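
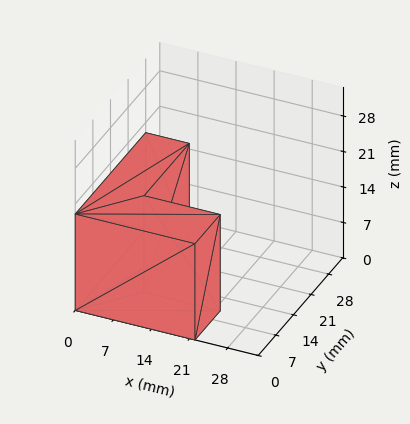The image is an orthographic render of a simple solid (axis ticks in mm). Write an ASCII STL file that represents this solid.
Reading the render: the shape is an L-shaped prism: outer 22 × 28 mm, arm thicknesses ≈ 10 mm (horizontal) and 8 mm (vertical), extruded 19 mm in z (dimensions read to the nearest mm from the axis ticks). For the STL, each face is triangulated and given an outward normal.

solid part
  facet normal 0.0000 0.0000 -1.0000
    outer loop
      vertex 22.00 10.00 0.00
      vertex 22.00 0.00 0.00
      vertex 0.00 0.00 0.00
    endloop
  endfacet
  facet normal 0.0000 0.0000 -1.0000
    outer loop
      vertex 8.00 10.00 0.00
      vertex 22.00 10.00 0.00
      vertex 0.00 0.00 0.00
    endloop
  endfacet
  facet normal 0.0000 0.0000 -1.0000
    outer loop
      vertex 8.00 28.00 0.00
      vertex 8.00 10.00 0.00
      vertex 0.00 0.00 0.00
    endloop
  endfacet
  facet normal 0.0000 0.0000 -1.0000
    outer loop
      vertex 0.00 28.00 0.00
      vertex 8.00 28.00 0.00
      vertex 0.00 0.00 0.00
    endloop
  endfacet
  facet normal 0.0000 0.0000 1.0000
    outer loop
      vertex 0.00 0.00 19.00
      vertex 22.00 0.00 19.00
      vertex 22.00 10.00 19.00
    endloop
  endfacet
  facet normal 0.0000 0.0000 1.0000
    outer loop
      vertex 0.00 0.00 19.00
      vertex 22.00 10.00 19.00
      vertex 8.00 10.00 19.00
    endloop
  endfacet
  facet normal 0.0000 0.0000 1.0000
    outer loop
      vertex 0.00 0.00 19.00
      vertex 8.00 10.00 19.00
      vertex 8.00 28.00 19.00
    endloop
  endfacet
  facet normal 0.0000 0.0000 1.0000
    outer loop
      vertex 0.00 0.00 19.00
      vertex 8.00 28.00 19.00
      vertex 0.00 28.00 19.00
    endloop
  endfacet
  facet normal 0.0000 -1.0000 0.0000
    outer loop
      vertex 0.00 0.00 0.00
      vertex 22.00 0.00 0.00
      vertex 22.00 0.00 19.00
    endloop
  endfacet
  facet normal 0.0000 -1.0000 0.0000
    outer loop
      vertex 0.00 0.00 0.00
      vertex 22.00 0.00 19.00
      vertex 0.00 0.00 19.00
    endloop
  endfacet
  facet normal 1.0000 0.0000 0.0000
    outer loop
      vertex 22.00 0.00 0.00
      vertex 22.00 10.00 0.00
      vertex 22.00 10.00 19.00
    endloop
  endfacet
  facet normal 1.0000 0.0000 0.0000
    outer loop
      vertex 22.00 0.00 0.00
      vertex 22.00 10.00 19.00
      vertex 22.00 0.00 19.00
    endloop
  endfacet
  facet normal 0.0000 1.0000 0.0000
    outer loop
      vertex 22.00 10.00 0.00
      vertex 8.00 10.00 0.00
      vertex 8.00 10.00 19.00
    endloop
  endfacet
  facet normal 0.0000 1.0000 0.0000
    outer loop
      vertex 22.00 10.00 0.00
      vertex 8.00 10.00 19.00
      vertex 22.00 10.00 19.00
    endloop
  endfacet
  facet normal 1.0000 0.0000 0.0000
    outer loop
      vertex 8.00 10.00 0.00
      vertex 8.00 28.00 0.00
      vertex 8.00 28.00 19.00
    endloop
  endfacet
  facet normal 1.0000 0.0000 0.0000
    outer loop
      vertex 8.00 10.00 0.00
      vertex 8.00 28.00 19.00
      vertex 8.00 10.00 19.00
    endloop
  endfacet
  facet normal 0.0000 1.0000 0.0000
    outer loop
      vertex 8.00 28.00 0.00
      vertex 0.00 28.00 0.00
      vertex 0.00 28.00 19.00
    endloop
  endfacet
  facet normal 0.0000 1.0000 0.0000
    outer loop
      vertex 8.00 28.00 0.00
      vertex 0.00 28.00 19.00
      vertex 8.00 28.00 19.00
    endloop
  endfacet
  facet normal -1.0000 0.0000 0.0000
    outer loop
      vertex 0.00 28.00 0.00
      vertex 0.00 0.00 0.00
      vertex 0.00 0.00 19.00
    endloop
  endfacet
  facet normal -1.0000 0.0000 0.0000
    outer loop
      vertex 0.00 28.00 0.00
      vertex 0.00 0.00 19.00
      vertex 0.00 28.00 19.00
    endloop
  endfacet
endsolid part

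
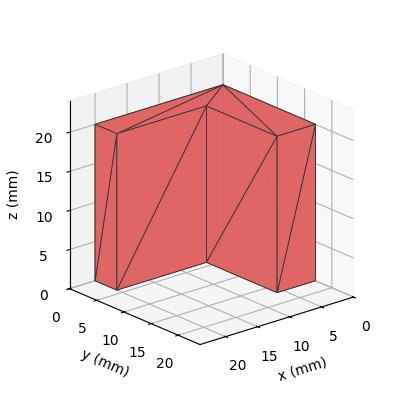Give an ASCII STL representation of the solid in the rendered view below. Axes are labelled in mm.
Reading the render: the shape is an L-shaped prism: outer 20 × 17 mm, arm thicknesses ≈ 4 mm (horizontal) and 6 mm (vertical), extruded 20 mm in z (dimensions read to the nearest mm from the axis ticks). For the STL, each face is triangulated and given an outward normal.

solid part
  facet normal 0.0000 0.0000 -1.0000
    outer loop
      vertex 20.00 4.00 0.00
      vertex 20.00 0.00 0.00
      vertex 0.00 0.00 0.00
    endloop
  endfacet
  facet normal 0.0000 0.0000 -1.0000
    outer loop
      vertex 6.00 4.00 0.00
      vertex 20.00 4.00 0.00
      vertex 0.00 0.00 0.00
    endloop
  endfacet
  facet normal 0.0000 0.0000 -1.0000
    outer loop
      vertex 6.00 17.00 0.00
      vertex 6.00 4.00 0.00
      vertex 0.00 0.00 0.00
    endloop
  endfacet
  facet normal 0.0000 0.0000 -1.0000
    outer loop
      vertex 0.00 17.00 0.00
      vertex 6.00 17.00 0.00
      vertex 0.00 0.00 0.00
    endloop
  endfacet
  facet normal 0.0000 0.0000 1.0000
    outer loop
      vertex 0.00 0.00 20.00
      vertex 20.00 0.00 20.00
      vertex 20.00 4.00 20.00
    endloop
  endfacet
  facet normal 0.0000 0.0000 1.0000
    outer loop
      vertex 0.00 0.00 20.00
      vertex 20.00 4.00 20.00
      vertex 6.00 4.00 20.00
    endloop
  endfacet
  facet normal 0.0000 0.0000 1.0000
    outer loop
      vertex 0.00 0.00 20.00
      vertex 6.00 4.00 20.00
      vertex 6.00 17.00 20.00
    endloop
  endfacet
  facet normal 0.0000 0.0000 1.0000
    outer loop
      vertex 0.00 0.00 20.00
      vertex 6.00 17.00 20.00
      vertex 0.00 17.00 20.00
    endloop
  endfacet
  facet normal 0.0000 -1.0000 0.0000
    outer loop
      vertex 0.00 0.00 0.00
      vertex 20.00 0.00 0.00
      vertex 20.00 0.00 20.00
    endloop
  endfacet
  facet normal 0.0000 -1.0000 0.0000
    outer loop
      vertex 0.00 0.00 0.00
      vertex 20.00 0.00 20.00
      vertex 0.00 0.00 20.00
    endloop
  endfacet
  facet normal 1.0000 0.0000 0.0000
    outer loop
      vertex 20.00 0.00 0.00
      vertex 20.00 4.00 0.00
      vertex 20.00 4.00 20.00
    endloop
  endfacet
  facet normal 1.0000 0.0000 0.0000
    outer loop
      vertex 20.00 0.00 0.00
      vertex 20.00 4.00 20.00
      vertex 20.00 0.00 20.00
    endloop
  endfacet
  facet normal 0.0000 1.0000 0.0000
    outer loop
      vertex 20.00 4.00 0.00
      vertex 6.00 4.00 0.00
      vertex 6.00 4.00 20.00
    endloop
  endfacet
  facet normal 0.0000 1.0000 0.0000
    outer loop
      vertex 20.00 4.00 0.00
      vertex 6.00 4.00 20.00
      vertex 20.00 4.00 20.00
    endloop
  endfacet
  facet normal 1.0000 0.0000 0.0000
    outer loop
      vertex 6.00 4.00 0.00
      vertex 6.00 17.00 0.00
      vertex 6.00 17.00 20.00
    endloop
  endfacet
  facet normal 1.0000 0.0000 0.0000
    outer loop
      vertex 6.00 4.00 0.00
      vertex 6.00 17.00 20.00
      vertex 6.00 4.00 20.00
    endloop
  endfacet
  facet normal 0.0000 1.0000 0.0000
    outer loop
      vertex 6.00 17.00 0.00
      vertex 0.00 17.00 0.00
      vertex 0.00 17.00 20.00
    endloop
  endfacet
  facet normal 0.0000 1.0000 0.0000
    outer loop
      vertex 6.00 17.00 0.00
      vertex 0.00 17.00 20.00
      vertex 6.00 17.00 20.00
    endloop
  endfacet
  facet normal -1.0000 0.0000 0.0000
    outer loop
      vertex 0.00 17.00 0.00
      vertex 0.00 0.00 0.00
      vertex 0.00 0.00 20.00
    endloop
  endfacet
  facet normal -1.0000 0.0000 0.0000
    outer loop
      vertex 0.00 17.00 0.00
      vertex 0.00 0.00 20.00
      vertex 0.00 17.00 20.00
    endloop
  endfacet
endsolid part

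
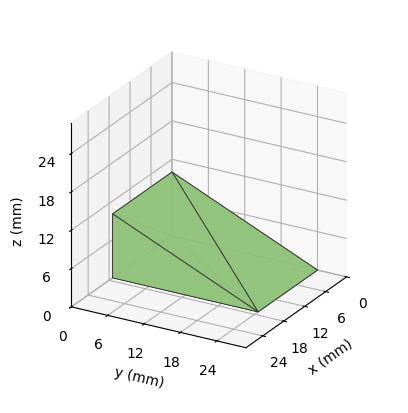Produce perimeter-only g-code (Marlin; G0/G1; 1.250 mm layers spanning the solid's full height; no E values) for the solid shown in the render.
Reading the render: the shape is a wedge (ramp): 17 × 24 mm base, rising to 10 mm along the y=0 edge and sloping linearly to z=0 at y=24 (dimensions read to the nearest mm from the axis ticks). For the g-code, the solid's height is divided into equal slices at the stated Δz and each level perimeter traced with G1 moves after a G0 lift.

; perimeter-only toolpath
G21 ; units = mm
G90 ; absolute positioning
G28 ; home
; layer 1
G0 Z1.250
G0 X0.000 Y0.000
G1 X17.000 Y0.000
G1 X17.000 Y21.000
G1 X0.000 Y21.000
G1 X0.000 Y0.000
; layer 2
G0 Z2.500
G0 X0.000 Y0.000
G1 X17.000 Y0.000
G1 X17.000 Y18.000
G1 X0.000 Y18.000
G1 X0.000 Y0.000
; layer 3
G0 Z3.750
G0 X0.000 Y0.000
G1 X17.000 Y0.000
G1 X17.000 Y15.000
G1 X0.000 Y15.000
G1 X0.000 Y0.000
; layer 4
G0 Z5.000
G0 X0.000 Y0.000
G1 X17.000 Y0.000
G1 X17.000 Y12.000
G1 X0.000 Y12.000
G1 X0.000 Y0.000
; layer 5
G0 Z6.250
G0 X0.000 Y0.000
G1 X17.000 Y0.000
G1 X17.000 Y9.000
G1 X0.000 Y9.000
G1 X0.000 Y0.000
; layer 6
G0 Z7.500
G0 X0.000 Y0.000
G1 X17.000 Y0.000
G1 X17.000 Y6.000
G1 X0.000 Y6.000
G1 X0.000 Y0.000
; layer 7
G0 Z8.750
G0 X0.000 Y0.000
G1 X17.000 Y0.000
G1 X17.000 Y3.000
G1 X0.000 Y3.000
G1 X0.000 Y0.000
M2 ; end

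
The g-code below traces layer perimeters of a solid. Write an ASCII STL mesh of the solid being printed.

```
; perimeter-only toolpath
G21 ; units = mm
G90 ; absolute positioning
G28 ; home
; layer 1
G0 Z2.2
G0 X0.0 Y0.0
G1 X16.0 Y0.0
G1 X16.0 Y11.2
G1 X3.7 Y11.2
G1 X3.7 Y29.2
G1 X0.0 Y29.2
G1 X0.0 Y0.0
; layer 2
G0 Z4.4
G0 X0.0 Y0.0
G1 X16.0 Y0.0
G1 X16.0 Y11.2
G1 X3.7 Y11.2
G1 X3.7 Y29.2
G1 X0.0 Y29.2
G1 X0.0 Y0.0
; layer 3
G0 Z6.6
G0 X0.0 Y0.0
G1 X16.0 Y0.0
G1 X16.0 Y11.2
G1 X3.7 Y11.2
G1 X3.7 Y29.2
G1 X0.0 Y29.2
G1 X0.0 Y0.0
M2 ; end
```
solid part
  facet normal 0.0000 0.0000 -1.0000
    outer loop
      vertex 16.0 11.2 0.0
      vertex 16.0 0.0 0.0
      vertex 0.0 0.0 0.0
    endloop
  endfacet
  facet normal 0.0000 0.0000 -1.0000
    outer loop
      vertex 3.7 11.2 0.0
      vertex 16.0 11.2 0.0
      vertex 0.0 0.0 0.0
    endloop
  endfacet
  facet normal 0.0000 0.0000 -1.0000
    outer loop
      vertex 3.7 29.2 0.0
      vertex 3.7 11.2 0.0
      vertex 0.0 0.0 0.0
    endloop
  endfacet
  facet normal 0.0000 0.0000 -1.0000
    outer loop
      vertex 0.0 29.2 0.0
      vertex 3.7 29.2 0.0
      vertex 0.0 0.0 0.0
    endloop
  endfacet
  facet normal 0.0000 0.0000 1.0000
    outer loop
      vertex 0.0 0.0 6.6
      vertex 16.0 0.0 6.6
      vertex 16.0 11.2 6.6
    endloop
  endfacet
  facet normal 0.0000 0.0000 1.0000
    outer loop
      vertex 0.0 0.0 6.6
      vertex 16.0 11.2 6.6
      vertex 3.7 11.2 6.6
    endloop
  endfacet
  facet normal 0.0000 0.0000 1.0000
    outer loop
      vertex 0.0 0.0 6.6
      vertex 3.7 11.2 6.6
      vertex 3.7 29.2 6.6
    endloop
  endfacet
  facet normal 0.0000 0.0000 1.0000
    outer loop
      vertex 0.0 0.0 6.6
      vertex 3.7 29.2 6.6
      vertex 0.0 29.2 6.6
    endloop
  endfacet
  facet normal 0.0000 -1.0000 0.0000
    outer loop
      vertex 0.0 0.0 0.0
      vertex 16.0 0.0 0.0
      vertex 16.0 0.0 6.6
    endloop
  endfacet
  facet normal 0.0000 -1.0000 0.0000
    outer loop
      vertex 0.0 0.0 0.0
      vertex 16.0 0.0 6.6
      vertex 0.0 0.0 6.6
    endloop
  endfacet
  facet normal 1.0000 0.0000 0.0000
    outer loop
      vertex 16.0 0.0 0.0
      vertex 16.0 11.2 0.0
      vertex 16.0 11.2 6.6
    endloop
  endfacet
  facet normal 1.0000 0.0000 0.0000
    outer loop
      vertex 16.0 0.0 0.0
      vertex 16.0 11.2 6.6
      vertex 16.0 0.0 6.6
    endloop
  endfacet
  facet normal 0.0000 1.0000 0.0000
    outer loop
      vertex 16.0 11.2 0.0
      vertex 3.7 11.2 0.0
      vertex 3.7 11.2 6.6
    endloop
  endfacet
  facet normal 0.0000 1.0000 0.0000
    outer loop
      vertex 16.0 11.2 0.0
      vertex 3.7 11.2 6.6
      vertex 16.0 11.2 6.6
    endloop
  endfacet
  facet normal 1.0000 0.0000 0.0000
    outer loop
      vertex 3.7 11.2 0.0
      vertex 3.7 29.2 0.0
      vertex 3.7 29.2 6.6
    endloop
  endfacet
  facet normal 1.0000 0.0000 0.0000
    outer loop
      vertex 3.7 11.2 0.0
      vertex 3.7 29.2 6.6
      vertex 3.7 11.2 6.6
    endloop
  endfacet
  facet normal 0.0000 1.0000 0.0000
    outer loop
      vertex 3.7 29.2 0.0
      vertex 0.0 29.2 0.0
      vertex 0.0 29.2 6.6
    endloop
  endfacet
  facet normal 0.0000 1.0000 0.0000
    outer loop
      vertex 3.7 29.2 0.0
      vertex 0.0 29.2 6.6
      vertex 3.7 29.2 6.6
    endloop
  endfacet
  facet normal -1.0000 0.0000 0.0000
    outer loop
      vertex 0.0 29.2 0.0
      vertex 0.0 0.0 0.0
      vertex 0.0 0.0 6.6
    endloop
  endfacet
  facet normal -1.0000 0.0000 0.0000
    outer loop
      vertex 0.0 29.2 0.0
      vertex 0.0 0.0 6.6
      vertex 0.0 29.2 6.6
    endloop
  endfacet
endsolid part

The G0 Z moves step by Δz≈2.2 mm. Every layer's G1 loop is the same polygon, so the solid is a straight extrusion of it from z=0 to z≈6.6. Closing with flat bottom and top caps and triangulating gives 20 facets — an L-shaped prism: outer 16 × 29.2 mm, arm thicknesses ≈ 11.2 mm (horizontal) and 3.7 mm (vertical), extruded 6.6 mm in z.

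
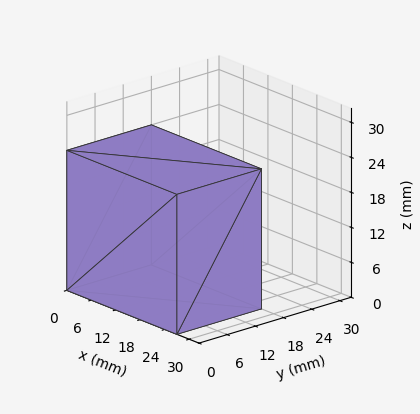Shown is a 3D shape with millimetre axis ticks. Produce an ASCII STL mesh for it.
Reading the render: the shape is a rectangular box, roughly 27 × 18 mm footprint and 24 mm tall (dimensions read to the nearest mm from the axis ticks). For the STL, each face is triangulated and given an outward normal.

solid part
  facet normal 0.0000 0.0000 -1.0000
    outer loop
      vertex 27.00 18.00 0.00
      vertex 27.00 0.00 0.00
      vertex 0.00 0.00 0.00
    endloop
  endfacet
  facet normal 0.0000 0.0000 -1.0000
    outer loop
      vertex 0.00 18.00 0.00
      vertex 27.00 18.00 0.00
      vertex 0.00 0.00 0.00
    endloop
  endfacet
  facet normal 0.0000 0.0000 1.0000
    outer loop
      vertex 0.00 0.00 24.00
      vertex 27.00 0.00 24.00
      vertex 27.00 18.00 24.00
    endloop
  endfacet
  facet normal 0.0000 0.0000 1.0000
    outer loop
      vertex 0.00 0.00 24.00
      vertex 27.00 18.00 24.00
      vertex 0.00 18.00 24.00
    endloop
  endfacet
  facet normal 0.0000 -1.0000 0.0000
    outer loop
      vertex 0.00 0.00 0.00
      vertex 27.00 0.00 0.00
      vertex 27.00 0.00 24.00
    endloop
  endfacet
  facet normal 0.0000 -1.0000 0.0000
    outer loop
      vertex 0.00 0.00 0.00
      vertex 27.00 0.00 24.00
      vertex 0.00 0.00 24.00
    endloop
  endfacet
  facet normal 0.0000 1.0000 0.0000
    outer loop
      vertex 27.00 18.00 24.00
      vertex 27.00 18.00 0.00
      vertex 0.00 18.00 0.00
    endloop
  endfacet
  facet normal 0.0000 1.0000 0.0000
    outer loop
      vertex 0.00 18.00 24.00
      vertex 27.00 18.00 24.00
      vertex 0.00 18.00 0.00
    endloop
  endfacet
  facet normal -1.0000 0.0000 0.0000
    outer loop
      vertex 0.00 18.00 24.00
      vertex 0.00 18.00 0.00
      vertex 0.00 0.00 0.00
    endloop
  endfacet
  facet normal -1.0000 0.0000 0.0000
    outer loop
      vertex 0.00 0.00 24.00
      vertex 0.00 18.00 24.00
      vertex 0.00 0.00 0.00
    endloop
  endfacet
  facet normal 1.0000 0.0000 0.0000
    outer loop
      vertex 27.00 0.00 0.00
      vertex 27.00 18.00 0.00
      vertex 27.00 18.00 24.00
    endloop
  endfacet
  facet normal 1.0000 0.0000 0.0000
    outer loop
      vertex 27.00 0.00 0.00
      vertex 27.00 18.00 24.00
      vertex 27.00 0.00 24.00
    endloop
  endfacet
endsolid part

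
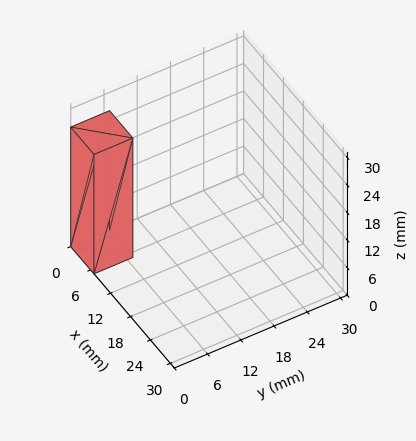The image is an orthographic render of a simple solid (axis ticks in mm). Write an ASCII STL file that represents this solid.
Reading the render: the shape is a rectangular box, roughly 7 × 7 mm footprint and 26 mm tall (dimensions read to the nearest mm from the axis ticks). For the STL, each face is triangulated and given an outward normal.

solid part
  facet normal 0.0000 0.0000 -1.0000
    outer loop
      vertex 7.000 7.000 0.000
      vertex 7.000 0.000 0.000
      vertex 0.000 0.000 0.000
    endloop
  endfacet
  facet normal 0.0000 0.0000 -1.0000
    outer loop
      vertex 0.000 7.000 0.000
      vertex 7.000 7.000 0.000
      vertex 0.000 0.000 0.000
    endloop
  endfacet
  facet normal 0.0000 0.0000 1.0000
    outer loop
      vertex 0.000 0.000 26.000
      vertex 7.000 0.000 26.000
      vertex 7.000 7.000 26.000
    endloop
  endfacet
  facet normal 0.0000 0.0000 1.0000
    outer loop
      vertex 0.000 0.000 26.000
      vertex 7.000 7.000 26.000
      vertex 0.000 7.000 26.000
    endloop
  endfacet
  facet normal 0.0000 -1.0000 0.0000
    outer loop
      vertex 0.000 0.000 0.000
      vertex 7.000 0.000 0.000
      vertex 7.000 0.000 26.000
    endloop
  endfacet
  facet normal 0.0000 -1.0000 0.0000
    outer loop
      vertex 0.000 0.000 0.000
      vertex 7.000 0.000 26.000
      vertex 0.000 0.000 26.000
    endloop
  endfacet
  facet normal 0.0000 1.0000 0.0000
    outer loop
      vertex 7.000 7.000 26.000
      vertex 7.000 7.000 0.000
      vertex 0.000 7.000 0.000
    endloop
  endfacet
  facet normal 0.0000 1.0000 0.0000
    outer loop
      vertex 0.000 7.000 26.000
      vertex 7.000 7.000 26.000
      vertex 0.000 7.000 0.000
    endloop
  endfacet
  facet normal -1.0000 0.0000 0.0000
    outer loop
      vertex 0.000 7.000 26.000
      vertex 0.000 7.000 0.000
      vertex 0.000 0.000 0.000
    endloop
  endfacet
  facet normal -1.0000 0.0000 0.0000
    outer loop
      vertex 0.000 0.000 26.000
      vertex 0.000 7.000 26.000
      vertex 0.000 0.000 0.000
    endloop
  endfacet
  facet normal 1.0000 0.0000 0.0000
    outer loop
      vertex 7.000 0.000 0.000
      vertex 7.000 7.000 0.000
      vertex 7.000 7.000 26.000
    endloop
  endfacet
  facet normal 1.0000 0.0000 0.0000
    outer loop
      vertex 7.000 0.000 0.000
      vertex 7.000 7.000 26.000
      vertex 7.000 0.000 26.000
    endloop
  endfacet
endsolid part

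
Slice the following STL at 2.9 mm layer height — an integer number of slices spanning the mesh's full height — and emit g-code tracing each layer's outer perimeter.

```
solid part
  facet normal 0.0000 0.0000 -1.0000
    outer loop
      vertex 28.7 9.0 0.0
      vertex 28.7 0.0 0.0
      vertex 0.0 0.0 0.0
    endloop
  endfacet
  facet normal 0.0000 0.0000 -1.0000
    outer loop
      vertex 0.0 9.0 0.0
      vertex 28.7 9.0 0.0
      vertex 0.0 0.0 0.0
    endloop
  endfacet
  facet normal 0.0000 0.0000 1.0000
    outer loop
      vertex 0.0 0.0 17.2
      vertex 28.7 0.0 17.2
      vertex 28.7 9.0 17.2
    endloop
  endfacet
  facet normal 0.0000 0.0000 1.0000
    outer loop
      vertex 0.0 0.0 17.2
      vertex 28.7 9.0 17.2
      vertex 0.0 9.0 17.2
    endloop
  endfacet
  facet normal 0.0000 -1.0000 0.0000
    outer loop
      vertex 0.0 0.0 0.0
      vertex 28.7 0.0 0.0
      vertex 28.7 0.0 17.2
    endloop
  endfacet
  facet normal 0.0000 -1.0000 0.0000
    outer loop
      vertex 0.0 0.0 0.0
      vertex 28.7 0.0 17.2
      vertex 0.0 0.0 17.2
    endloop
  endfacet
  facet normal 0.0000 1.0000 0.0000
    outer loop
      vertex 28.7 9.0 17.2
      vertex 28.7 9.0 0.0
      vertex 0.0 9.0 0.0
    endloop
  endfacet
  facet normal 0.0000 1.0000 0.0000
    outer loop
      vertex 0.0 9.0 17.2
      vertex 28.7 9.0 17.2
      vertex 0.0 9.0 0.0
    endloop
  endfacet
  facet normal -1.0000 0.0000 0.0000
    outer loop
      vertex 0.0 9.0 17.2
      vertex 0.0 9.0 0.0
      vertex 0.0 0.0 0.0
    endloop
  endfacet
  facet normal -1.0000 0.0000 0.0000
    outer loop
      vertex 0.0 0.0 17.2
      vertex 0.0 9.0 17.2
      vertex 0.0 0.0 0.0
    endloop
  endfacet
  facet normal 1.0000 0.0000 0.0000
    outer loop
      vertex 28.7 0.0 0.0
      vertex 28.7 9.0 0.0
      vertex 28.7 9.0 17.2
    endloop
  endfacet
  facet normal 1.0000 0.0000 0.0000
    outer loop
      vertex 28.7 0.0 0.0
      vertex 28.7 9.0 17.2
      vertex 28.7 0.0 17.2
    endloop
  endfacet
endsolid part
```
; perimeter-only toolpath
G21 ; units = mm
G90 ; absolute positioning
G28 ; home
; layer 1
G0 Z2.9
G0 X0.0 Y0.0
G1 X28.7 Y0.0
G1 X28.7 Y9.0
G1 X0.0 Y9.0
G1 X0.0 Y0.0
; layer 2
G0 Z5.7
G0 X0.0 Y0.0
G1 X28.7 Y0.0
G1 X28.7 Y9.0
G1 X0.0 Y9.0
G1 X0.0 Y0.0
; layer 3
G0 Z8.6
G0 X0.0 Y0.0
G1 X28.7 Y0.0
G1 X28.7 Y9.0
G1 X0.0 Y9.0
G1 X0.0 Y0.0
; layer 4
G0 Z11.5
G0 X0.0 Y0.0
G1 X28.7 Y0.0
G1 X28.7 Y9.0
G1 X0.0 Y9.0
G1 X0.0 Y0.0
; layer 5
G0 Z14.3
G0 X0.0 Y0.0
G1 X28.7 Y0.0
G1 X28.7 Y9.0
G1 X0.0 Y9.0
G1 X0.0 Y0.0
; layer 6
G0 Z17.2
G0 X0.0 Y0.0
G1 X28.7 Y0.0
G1 X28.7 Y9.0
G1 X0.0 Y9.0
G1 X0.0 Y0.0
M2 ; end

The solid is a rectangular box, roughly 28.7 × 9 mm footprint and 17.2 mm tall. Slicing at Δz = 2.9 mm — 6 equal slices spanning the solid's height, so layer i sits at z = i·h/6 — gives 6 non-empty perimeters. Each is a 4-segment closed polygon; G0 lifts to the layer z and rapids to the start vertex, then G1 traces the edges.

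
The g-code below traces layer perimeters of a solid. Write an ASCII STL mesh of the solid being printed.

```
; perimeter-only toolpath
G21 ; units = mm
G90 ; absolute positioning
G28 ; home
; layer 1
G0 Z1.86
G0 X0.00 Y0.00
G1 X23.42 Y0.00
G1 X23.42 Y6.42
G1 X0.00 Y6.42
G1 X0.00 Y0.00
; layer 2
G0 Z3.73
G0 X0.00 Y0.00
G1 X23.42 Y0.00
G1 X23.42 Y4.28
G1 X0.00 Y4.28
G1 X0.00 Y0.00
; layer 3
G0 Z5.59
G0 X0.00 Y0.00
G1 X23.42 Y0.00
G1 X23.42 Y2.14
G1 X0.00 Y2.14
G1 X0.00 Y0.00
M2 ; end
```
solid part
  facet normal 0.0000 0.0000 -1.0000
    outer loop
      vertex 23.42 8.56 0.00
      vertex 23.42 0.00 0.00
      vertex 0.00 0.00 0.00
    endloop
  endfacet
  facet normal 0.0000 0.0000 -1.0000
    outer loop
      vertex 0.00 8.56 0.00
      vertex 23.42 8.56 0.00
      vertex 0.00 0.00 0.00
    endloop
  endfacet
  facet normal 0.0000 -1.0000 0.0000
    outer loop
      vertex 0.00 0.00 0.00
      vertex 23.42 0.00 0.00
      vertex 23.42 0.00 7.45
    endloop
  endfacet
  facet normal 0.0000 -1.0000 0.0000
    outer loop
      vertex 0.00 0.00 0.00
      vertex 23.42 0.00 7.45
      vertex 0.00 0.00 7.45
    endloop
  endfacet
  facet normal 0.0000 0.6565 0.7543
    outer loop
      vertex 0.00 0.00 7.45
      vertex 23.42 0.00 7.45
      vertex 23.42 8.56 0.00
    endloop
  endfacet
  facet normal 0.0000 0.6565 0.7543
    outer loop
      vertex 0.00 0.00 7.45
      vertex 23.42 8.56 0.00
      vertex 0.00 8.56 0.00
    endloop
  endfacet
  facet normal -1.0000 0.0000 0.0000
    outer loop
      vertex 0.00 0.00 7.45
      vertex 0.00 8.56 0.00
      vertex 0.00 0.00 0.00
    endloop
  endfacet
  facet normal 1.0000 0.0000 0.0000
    outer loop
      vertex 23.42 0.00 0.00
      vertex 23.42 8.56 0.00
      vertex 23.42 0.00 7.45
    endloop
  endfacet
endsolid part

The G0 Z moves step by Δz≈1.86 mm. The G1 loops shrink linearly with z, so the solid tapers from its base footprint up to z≈7.45. Closing with a flat bottom cap and the tapered top and triangulating gives 8 facets — a wedge (ramp): 23.4 × 8.56 mm base, rising to 7.45 mm along the y=0 edge and sloping linearly to z=0 at y=8.56.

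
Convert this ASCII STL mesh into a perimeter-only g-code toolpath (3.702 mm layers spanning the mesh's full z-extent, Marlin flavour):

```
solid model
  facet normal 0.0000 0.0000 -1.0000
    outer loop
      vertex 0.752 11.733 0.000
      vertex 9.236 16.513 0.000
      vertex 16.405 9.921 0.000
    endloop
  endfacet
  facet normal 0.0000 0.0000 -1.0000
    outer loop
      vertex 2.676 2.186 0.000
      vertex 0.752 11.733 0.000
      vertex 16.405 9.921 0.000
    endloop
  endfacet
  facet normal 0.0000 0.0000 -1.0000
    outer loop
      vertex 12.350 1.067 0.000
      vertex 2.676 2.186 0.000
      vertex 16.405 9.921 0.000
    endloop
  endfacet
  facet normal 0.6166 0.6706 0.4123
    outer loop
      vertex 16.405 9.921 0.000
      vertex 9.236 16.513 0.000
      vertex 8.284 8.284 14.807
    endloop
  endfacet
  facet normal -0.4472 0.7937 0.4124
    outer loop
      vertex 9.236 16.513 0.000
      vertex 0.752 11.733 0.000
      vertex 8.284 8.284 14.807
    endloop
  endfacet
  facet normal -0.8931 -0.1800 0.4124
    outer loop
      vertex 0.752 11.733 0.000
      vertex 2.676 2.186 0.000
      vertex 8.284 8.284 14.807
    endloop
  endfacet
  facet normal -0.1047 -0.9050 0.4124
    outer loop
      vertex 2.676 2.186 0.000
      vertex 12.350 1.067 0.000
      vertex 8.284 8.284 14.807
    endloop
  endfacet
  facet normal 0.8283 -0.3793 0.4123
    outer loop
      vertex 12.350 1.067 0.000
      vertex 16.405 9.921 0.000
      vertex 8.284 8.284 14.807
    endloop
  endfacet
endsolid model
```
; perimeter-only toolpath
G21 ; units = mm
G90 ; absolute positioning
G28 ; home
; layer 1
G0 Z3.702
G0 X14.375 Y9.512
G1 X8.998 Y14.456
G1 X2.635 Y10.871
G1 X4.078 Y3.711
G1 X11.333 Y2.871
G1 X14.375 Y9.512
; layer 2
G0 Z7.404
G0 X12.345 Y9.102
G1 X8.760 Y12.399
G1 X4.518 Y10.009
G1 X5.480 Y5.235
G1 X10.317 Y4.676
G1 X12.345 Y9.102
; layer 3
G0 Z11.105
G0 X10.314 Y8.693
G1 X8.522 Y10.341
G1 X6.401 Y9.146
G1 X6.882 Y6.760
G1 X9.301 Y6.480
G1 X10.314 Y8.693
M2 ; end

The solid is a regular 5-sided pyramid, base circumscribed radius ≈ 8.28 mm, apex at z ≈ 14.8 mm. Slicing at Δz = 3.702 mm — 4 equal slices spanning the solid's height, so layer i sits at z = i·h/4 — gives 3 non-empty perimeters. Each is a 5-segment closed polygon; G0 lifts to the layer z and rapids to the start vertex, then G1 traces the edges. The cross-section shrinks linearly with z (the slice at the apex is degenerate and omitted).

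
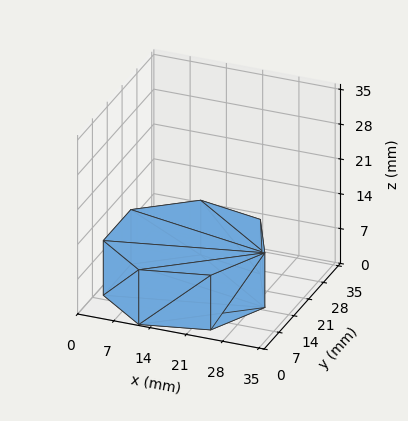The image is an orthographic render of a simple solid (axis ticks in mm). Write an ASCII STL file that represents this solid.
Reading the render: the shape is a regular 7-sided prism (a cylinder approximated with 7 flat sides), circumscribed radius ≈ 15 mm, height ≈ 11 mm (dimensions read to the nearest mm from the axis ticks). For the STL, each face is triangulated and given an outward normal.

solid part
  facet normal 0.0000 0.0000 -1.0000
    outer loop
      vertex 11.66 29.62 0.00
      vertex 24.35 26.73 0.00
      vertex 30.00 15.00 0.00
    endloop
  endfacet
  facet normal 0.0000 0.0000 -1.0000
    outer loop
      vertex 1.49 21.51 0.00
      vertex 11.66 29.62 0.00
      vertex 30.00 15.00 0.00
    endloop
  endfacet
  facet normal 0.0000 0.0000 -1.0000
    outer loop
      vertex 1.49 8.49 0.00
      vertex 1.49 21.51 0.00
      vertex 30.00 15.00 0.00
    endloop
  endfacet
  facet normal 0.0000 0.0000 -1.0000
    outer loop
      vertex 11.66 0.38 0.00
      vertex 1.49 8.49 0.00
      vertex 30.00 15.00 0.00
    endloop
  endfacet
  facet normal 0.0000 0.0000 -1.0000
    outer loop
      vertex 24.35 3.27 0.00
      vertex 11.66 0.38 0.00
      vertex 30.00 15.00 0.00
    endloop
  endfacet
  facet normal 0.0000 0.0000 1.0000
    outer loop
      vertex 30.00 15.00 11.00
      vertex 24.35 26.73 11.00
      vertex 11.66 29.62 11.00
    endloop
  endfacet
  facet normal 0.0000 0.0000 1.0000
    outer loop
      vertex 30.00 15.00 11.00
      vertex 11.66 29.62 11.00
      vertex 1.49 21.51 11.00
    endloop
  endfacet
  facet normal 0.0000 0.0000 1.0000
    outer loop
      vertex 30.00 15.00 11.00
      vertex 1.49 21.51 11.00
      vertex 1.49 8.49 11.00
    endloop
  endfacet
  facet normal 0.0000 0.0000 1.0000
    outer loop
      vertex 30.00 15.00 11.00
      vertex 1.49 8.49 11.00
      vertex 11.66 0.38 11.00
    endloop
  endfacet
  facet normal 0.0000 0.0000 1.0000
    outer loop
      vertex 30.00 15.00 11.00
      vertex 11.66 0.38 11.00
      vertex 24.35 3.27 11.00
    endloop
  endfacet
  facet normal 0.9009 0.4340 0.0000
    outer loop
      vertex 30.00 15.00 0.00
      vertex 24.35 26.73 0.00
      vertex 24.35 26.73 11.00
    endloop
  endfacet
  facet normal 0.9009 0.4340 0.0000
    outer loop
      vertex 30.00 15.00 0.00
      vertex 24.35 26.73 11.00
      vertex 30.00 15.00 11.00
    endloop
  endfacet
  facet normal 0.2221 0.9750 0.0000
    outer loop
      vertex 24.35 26.73 0.00
      vertex 11.66 29.62 0.00
      vertex 11.66 29.62 11.00
    endloop
  endfacet
  facet normal 0.2221 0.9750 0.0000
    outer loop
      vertex 24.35 26.73 0.00
      vertex 11.66 29.62 11.00
      vertex 24.35 26.73 11.00
    endloop
  endfacet
  facet normal -0.6235 0.7818 0.0000
    outer loop
      vertex 11.66 29.62 0.00
      vertex 1.49 21.51 0.00
      vertex 1.49 21.51 11.00
    endloop
  endfacet
  facet normal -0.6235 0.7818 0.0000
    outer loop
      vertex 11.66 29.62 0.00
      vertex 1.49 21.51 11.00
      vertex 11.66 29.62 11.00
    endloop
  endfacet
  facet normal -1.0000 0.0000 0.0000
    outer loop
      vertex 1.49 21.51 0.00
      vertex 1.49 8.49 0.00
      vertex 1.49 8.49 11.00
    endloop
  endfacet
  facet normal -1.0000 0.0000 0.0000
    outer loop
      vertex 1.49 21.51 0.00
      vertex 1.49 8.49 11.00
      vertex 1.49 21.51 11.00
    endloop
  endfacet
  facet normal -0.6235 -0.7818 0.0000
    outer loop
      vertex 1.49 8.49 0.00
      vertex 11.66 0.38 0.00
      vertex 11.66 0.38 11.00
    endloop
  endfacet
  facet normal -0.6235 -0.7818 0.0000
    outer loop
      vertex 1.49 8.49 0.00
      vertex 11.66 0.38 11.00
      vertex 1.49 8.49 11.00
    endloop
  endfacet
  facet normal 0.2221 -0.9750 0.0000
    outer loop
      vertex 11.66 0.38 0.00
      vertex 24.35 3.27 0.00
      vertex 24.35 3.27 11.00
    endloop
  endfacet
  facet normal 0.2221 -0.9750 0.0000
    outer loop
      vertex 11.66 0.38 0.00
      vertex 24.35 3.27 11.00
      vertex 11.66 0.38 11.00
    endloop
  endfacet
  facet normal 0.9009 -0.4340 0.0000
    outer loop
      vertex 24.35 3.27 0.00
      vertex 30.00 15.00 0.00
      vertex 30.00 15.00 11.00
    endloop
  endfacet
  facet normal 0.9009 -0.4340 0.0000
    outer loop
      vertex 24.35 3.27 0.00
      vertex 30.00 15.00 11.00
      vertex 24.35 3.27 11.00
    endloop
  endfacet
endsolid part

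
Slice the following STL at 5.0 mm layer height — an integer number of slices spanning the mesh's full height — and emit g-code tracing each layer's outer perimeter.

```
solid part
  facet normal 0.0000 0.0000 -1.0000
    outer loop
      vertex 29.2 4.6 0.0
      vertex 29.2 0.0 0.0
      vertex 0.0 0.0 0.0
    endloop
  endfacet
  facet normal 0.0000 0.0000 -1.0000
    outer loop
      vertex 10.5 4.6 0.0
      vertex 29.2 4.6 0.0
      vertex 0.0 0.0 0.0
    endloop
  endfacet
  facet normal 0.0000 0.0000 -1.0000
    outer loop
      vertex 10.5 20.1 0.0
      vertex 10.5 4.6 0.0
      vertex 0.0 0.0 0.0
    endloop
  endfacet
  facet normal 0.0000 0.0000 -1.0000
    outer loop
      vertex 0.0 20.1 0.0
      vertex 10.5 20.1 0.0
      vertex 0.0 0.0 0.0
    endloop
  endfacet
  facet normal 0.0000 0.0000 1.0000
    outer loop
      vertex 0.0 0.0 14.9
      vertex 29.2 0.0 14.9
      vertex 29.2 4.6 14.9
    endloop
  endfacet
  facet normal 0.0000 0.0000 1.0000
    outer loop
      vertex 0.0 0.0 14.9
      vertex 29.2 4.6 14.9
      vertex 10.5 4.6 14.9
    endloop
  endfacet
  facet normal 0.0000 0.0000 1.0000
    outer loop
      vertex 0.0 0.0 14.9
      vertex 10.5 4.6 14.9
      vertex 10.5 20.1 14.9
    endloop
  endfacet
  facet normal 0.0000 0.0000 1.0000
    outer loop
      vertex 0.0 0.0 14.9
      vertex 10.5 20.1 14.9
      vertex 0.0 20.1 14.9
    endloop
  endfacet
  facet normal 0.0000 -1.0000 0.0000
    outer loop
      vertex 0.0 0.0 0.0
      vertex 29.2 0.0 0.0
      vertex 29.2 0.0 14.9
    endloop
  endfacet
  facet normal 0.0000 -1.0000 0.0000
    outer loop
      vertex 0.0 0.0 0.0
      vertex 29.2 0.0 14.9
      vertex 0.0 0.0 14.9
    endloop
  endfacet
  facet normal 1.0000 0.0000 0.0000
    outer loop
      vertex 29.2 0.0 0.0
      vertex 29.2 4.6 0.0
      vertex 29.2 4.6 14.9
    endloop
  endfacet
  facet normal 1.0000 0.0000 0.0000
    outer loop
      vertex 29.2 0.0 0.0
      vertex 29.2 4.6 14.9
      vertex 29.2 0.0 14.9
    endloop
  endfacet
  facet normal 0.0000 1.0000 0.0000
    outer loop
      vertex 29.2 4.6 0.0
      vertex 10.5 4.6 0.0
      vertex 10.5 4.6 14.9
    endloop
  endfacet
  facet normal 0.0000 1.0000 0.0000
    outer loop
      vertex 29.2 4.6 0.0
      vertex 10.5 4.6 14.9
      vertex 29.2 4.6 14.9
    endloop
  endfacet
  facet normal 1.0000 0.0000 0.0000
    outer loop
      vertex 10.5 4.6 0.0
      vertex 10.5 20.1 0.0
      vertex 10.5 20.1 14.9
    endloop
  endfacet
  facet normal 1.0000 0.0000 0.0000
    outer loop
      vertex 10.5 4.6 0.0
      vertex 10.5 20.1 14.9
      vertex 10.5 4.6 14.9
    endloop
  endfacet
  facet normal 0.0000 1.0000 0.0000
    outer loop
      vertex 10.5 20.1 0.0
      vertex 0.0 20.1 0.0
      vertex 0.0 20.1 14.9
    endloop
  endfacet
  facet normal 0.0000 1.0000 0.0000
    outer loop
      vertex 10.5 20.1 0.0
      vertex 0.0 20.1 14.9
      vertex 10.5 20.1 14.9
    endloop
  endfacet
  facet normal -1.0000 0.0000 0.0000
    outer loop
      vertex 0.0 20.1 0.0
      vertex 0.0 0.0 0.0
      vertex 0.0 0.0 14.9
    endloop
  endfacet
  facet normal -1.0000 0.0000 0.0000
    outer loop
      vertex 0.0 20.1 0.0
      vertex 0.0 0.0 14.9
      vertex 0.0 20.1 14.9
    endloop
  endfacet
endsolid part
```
; perimeter-only toolpath
G21 ; units = mm
G90 ; absolute positioning
G28 ; home
; layer 1
G0 Z5.0
G0 X0.0 Y0.0
G1 X29.2 Y0.0
G1 X29.2 Y4.6
G1 X10.5 Y4.6
G1 X10.5 Y20.1
G1 X0.0 Y20.1
G1 X0.0 Y0.0
; layer 2
G0 Z9.9
G0 X0.0 Y0.0
G1 X29.2 Y0.0
G1 X29.2 Y4.6
G1 X10.5 Y4.6
G1 X10.5 Y20.1
G1 X0.0 Y20.1
G1 X0.0 Y0.0
; layer 3
G0 Z14.9
G0 X0.0 Y0.0
G1 X29.2 Y0.0
G1 X29.2 Y4.6
G1 X10.5 Y4.6
G1 X10.5 Y20.1
G1 X0.0 Y20.1
G1 X0.0 Y0.0
M2 ; end

The solid is an L-shaped prism: outer 29.2 × 20.1 mm, arm thicknesses ≈ 4.6 mm (horizontal) and 10.5 mm (vertical), extruded 14.9 mm in z. Slicing at Δz = 5.0 mm — 3 equal slices spanning the solid's height, so layer i sits at z = i·h/3 — gives 3 non-empty perimeters. Each is a 6-segment closed polygon; G0 lifts to the layer z and rapids to the start vertex, then G1 traces the edges.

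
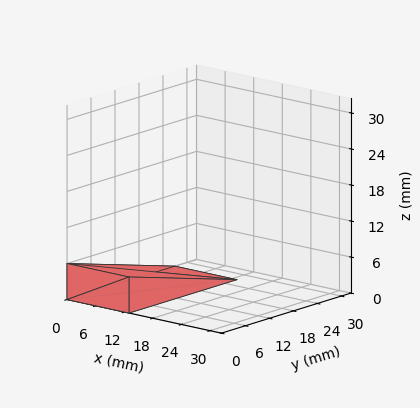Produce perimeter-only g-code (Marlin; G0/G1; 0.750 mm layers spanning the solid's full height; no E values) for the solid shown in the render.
Reading the render: the shape is a wedge (ramp): 13 × 27 mm base, rising to 6 mm along the y=0 edge and sloping linearly to z=0 at y=27 (dimensions read to the nearest mm from the axis ticks). For the g-code, the solid's height is divided into equal slices at the stated Δz and each level perimeter traced with G1 moves after a G0 lift.

; perimeter-only toolpath
G21 ; units = mm
G90 ; absolute positioning
G28 ; home
; layer 1
G0 Z0.750
G0 X0.000 Y0.000
G1 X13.000 Y0.000
G1 X13.000 Y23.625
G1 X0.000 Y23.625
G1 X0.000 Y0.000
; layer 2
G0 Z1.500
G0 X0.000 Y0.000
G1 X13.000 Y0.000
G1 X13.000 Y20.250
G1 X0.000 Y20.250
G1 X0.000 Y0.000
; layer 3
G0 Z2.250
G0 X0.000 Y0.000
G1 X13.000 Y0.000
G1 X13.000 Y16.875
G1 X0.000 Y16.875
G1 X0.000 Y0.000
; layer 4
G0 Z3.000
G0 X0.000 Y0.000
G1 X13.000 Y0.000
G1 X13.000 Y13.500
G1 X0.000 Y13.500
G1 X0.000 Y0.000
; layer 5
G0 Z3.750
G0 X0.000 Y0.000
G1 X13.000 Y0.000
G1 X13.000 Y10.125
G1 X0.000 Y10.125
G1 X0.000 Y0.000
; layer 6
G0 Z4.500
G0 X0.000 Y0.000
G1 X13.000 Y0.000
G1 X13.000 Y6.750
G1 X0.000 Y6.750
G1 X0.000 Y0.000
; layer 7
G0 Z5.250
G0 X0.000 Y0.000
G1 X13.000 Y0.000
G1 X13.000 Y3.375
G1 X0.000 Y3.375
G1 X0.000 Y0.000
M2 ; end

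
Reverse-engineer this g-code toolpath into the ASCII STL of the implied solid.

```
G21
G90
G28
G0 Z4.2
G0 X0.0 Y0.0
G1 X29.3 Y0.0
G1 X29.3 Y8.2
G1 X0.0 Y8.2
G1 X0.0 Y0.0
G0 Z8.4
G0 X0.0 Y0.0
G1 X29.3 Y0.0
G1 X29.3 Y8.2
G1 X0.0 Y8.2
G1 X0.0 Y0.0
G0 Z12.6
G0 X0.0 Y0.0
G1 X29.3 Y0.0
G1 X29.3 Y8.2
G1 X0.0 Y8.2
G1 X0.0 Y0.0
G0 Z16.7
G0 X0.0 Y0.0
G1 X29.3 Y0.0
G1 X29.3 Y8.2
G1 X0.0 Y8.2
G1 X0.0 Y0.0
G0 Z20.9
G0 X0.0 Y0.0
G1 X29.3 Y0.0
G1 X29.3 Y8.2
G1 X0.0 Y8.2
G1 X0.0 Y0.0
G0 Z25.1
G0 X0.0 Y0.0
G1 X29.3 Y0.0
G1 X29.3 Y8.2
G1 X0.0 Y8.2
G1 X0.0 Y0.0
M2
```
solid part
  facet normal 0.0000 0.0000 -1.0000
    outer loop
      vertex 29.3 8.2 0.0
      vertex 29.3 0.0 0.0
      vertex 0.0 0.0 0.0
    endloop
  endfacet
  facet normal 0.0000 0.0000 -1.0000
    outer loop
      vertex 0.0 8.2 0.0
      vertex 29.3 8.2 0.0
      vertex 0.0 0.0 0.0
    endloop
  endfacet
  facet normal 0.0000 0.0000 1.0000
    outer loop
      vertex 0.0 0.0 25.1
      vertex 29.3 0.0 25.1
      vertex 29.3 8.2 25.1
    endloop
  endfacet
  facet normal 0.0000 0.0000 1.0000
    outer loop
      vertex 0.0 0.0 25.1
      vertex 29.3 8.2 25.1
      vertex 0.0 8.2 25.1
    endloop
  endfacet
  facet normal 0.0000 -1.0000 0.0000
    outer loop
      vertex 0.0 0.0 0.0
      vertex 29.3 0.0 0.0
      vertex 29.3 0.0 25.1
    endloop
  endfacet
  facet normal 0.0000 -1.0000 0.0000
    outer loop
      vertex 0.0 0.0 0.0
      vertex 29.3 0.0 25.1
      vertex 0.0 0.0 25.1
    endloop
  endfacet
  facet normal 0.0000 1.0000 0.0000
    outer loop
      vertex 29.3 8.2 25.1
      vertex 29.3 8.2 0.0
      vertex 0.0 8.2 0.0
    endloop
  endfacet
  facet normal 0.0000 1.0000 0.0000
    outer loop
      vertex 0.0 8.2 25.1
      vertex 29.3 8.2 25.1
      vertex 0.0 8.2 0.0
    endloop
  endfacet
  facet normal -1.0000 0.0000 0.0000
    outer loop
      vertex 0.0 8.2 25.1
      vertex 0.0 8.2 0.0
      vertex 0.0 0.0 0.0
    endloop
  endfacet
  facet normal -1.0000 0.0000 0.0000
    outer loop
      vertex 0.0 0.0 25.1
      vertex 0.0 8.2 25.1
      vertex 0.0 0.0 0.0
    endloop
  endfacet
  facet normal 1.0000 0.0000 0.0000
    outer loop
      vertex 29.3 0.0 0.0
      vertex 29.3 8.2 0.0
      vertex 29.3 8.2 25.1
    endloop
  endfacet
  facet normal 1.0000 0.0000 0.0000
    outer loop
      vertex 29.3 0.0 0.0
      vertex 29.3 8.2 25.1
      vertex 29.3 0.0 25.1
    endloop
  endfacet
endsolid part

The G0 Z moves step by Δz≈4.2 mm. Every layer's G1 loop is the same polygon, so the solid is a straight extrusion of it from z=0 to z≈25.1. Closing with flat bottom and top caps and triangulating gives 12 facets — a rectangular box, roughly 29.3 × 8.2 mm footprint and 25.1 mm tall.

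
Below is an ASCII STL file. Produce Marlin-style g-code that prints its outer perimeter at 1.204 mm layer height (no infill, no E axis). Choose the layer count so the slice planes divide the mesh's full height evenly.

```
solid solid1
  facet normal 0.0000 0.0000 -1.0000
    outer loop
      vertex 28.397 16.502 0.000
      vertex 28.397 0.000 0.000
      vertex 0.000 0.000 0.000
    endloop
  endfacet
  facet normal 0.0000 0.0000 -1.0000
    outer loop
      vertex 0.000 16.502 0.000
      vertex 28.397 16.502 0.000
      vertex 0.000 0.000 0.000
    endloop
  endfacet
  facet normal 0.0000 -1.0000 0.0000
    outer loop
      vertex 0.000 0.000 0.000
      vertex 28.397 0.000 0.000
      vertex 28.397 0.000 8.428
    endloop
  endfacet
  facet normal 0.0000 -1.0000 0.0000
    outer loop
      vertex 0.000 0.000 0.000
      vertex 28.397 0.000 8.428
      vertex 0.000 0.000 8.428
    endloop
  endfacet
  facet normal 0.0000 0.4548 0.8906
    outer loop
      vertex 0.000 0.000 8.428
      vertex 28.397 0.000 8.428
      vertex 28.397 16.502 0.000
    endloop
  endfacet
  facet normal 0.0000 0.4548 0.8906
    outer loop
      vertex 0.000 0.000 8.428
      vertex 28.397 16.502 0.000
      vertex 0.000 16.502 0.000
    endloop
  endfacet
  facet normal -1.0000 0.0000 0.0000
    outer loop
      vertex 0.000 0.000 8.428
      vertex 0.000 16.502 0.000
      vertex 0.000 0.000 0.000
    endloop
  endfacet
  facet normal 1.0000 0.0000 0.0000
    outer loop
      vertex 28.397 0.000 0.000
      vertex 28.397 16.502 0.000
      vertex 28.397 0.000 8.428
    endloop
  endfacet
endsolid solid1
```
; perimeter-only toolpath
G21 ; units = mm
G90 ; absolute positioning
G28 ; home
; layer 1
G0 Z1.204
G0 X0.000 Y0.000
G1 X28.397 Y0.000
G1 X28.397 Y14.145
G1 X0.000 Y14.145
G1 X0.000 Y0.000
; layer 2
G0 Z2.408
G0 X0.000 Y0.000
G1 X28.397 Y0.000
G1 X28.397 Y11.787
G1 X0.000 Y11.787
G1 X0.000 Y0.000
; layer 3
G0 Z3.612
G0 X0.000 Y0.000
G1 X28.397 Y0.000
G1 X28.397 Y9.430
G1 X0.000 Y9.430
G1 X0.000 Y0.000
; layer 4
G0 Z4.816
G0 X0.000 Y0.000
G1 X28.397 Y0.000
G1 X28.397 Y7.072
G1 X0.000 Y7.072
G1 X0.000 Y0.000
; layer 5
G0 Z6.020
G0 X0.000 Y0.000
G1 X28.397 Y0.000
G1 X28.397 Y4.715
G1 X0.000 Y4.715
G1 X0.000 Y0.000
; layer 6
G0 Z7.224
G0 X0.000 Y0.000
G1 X28.397 Y0.000
G1 X28.397 Y2.357
G1 X0.000 Y2.357
G1 X0.000 Y0.000
M2 ; end

The solid is a wedge (ramp): 28.4 × 16.5 mm base, rising to 8.43 mm along the y=0 edge and sloping linearly to z=0 at y=16.5. Slicing at Δz = 1.204 mm — 7 equal slices spanning the solid's height, so layer i sits at z = i·h/7 — gives 6 non-empty perimeters. Each is a 4-segment closed polygon; G0 lifts to the layer z and rapids to the start vertex, then G1 traces the edges. The cross-section shrinks linearly with z (the slice at the apex is degenerate and omitted).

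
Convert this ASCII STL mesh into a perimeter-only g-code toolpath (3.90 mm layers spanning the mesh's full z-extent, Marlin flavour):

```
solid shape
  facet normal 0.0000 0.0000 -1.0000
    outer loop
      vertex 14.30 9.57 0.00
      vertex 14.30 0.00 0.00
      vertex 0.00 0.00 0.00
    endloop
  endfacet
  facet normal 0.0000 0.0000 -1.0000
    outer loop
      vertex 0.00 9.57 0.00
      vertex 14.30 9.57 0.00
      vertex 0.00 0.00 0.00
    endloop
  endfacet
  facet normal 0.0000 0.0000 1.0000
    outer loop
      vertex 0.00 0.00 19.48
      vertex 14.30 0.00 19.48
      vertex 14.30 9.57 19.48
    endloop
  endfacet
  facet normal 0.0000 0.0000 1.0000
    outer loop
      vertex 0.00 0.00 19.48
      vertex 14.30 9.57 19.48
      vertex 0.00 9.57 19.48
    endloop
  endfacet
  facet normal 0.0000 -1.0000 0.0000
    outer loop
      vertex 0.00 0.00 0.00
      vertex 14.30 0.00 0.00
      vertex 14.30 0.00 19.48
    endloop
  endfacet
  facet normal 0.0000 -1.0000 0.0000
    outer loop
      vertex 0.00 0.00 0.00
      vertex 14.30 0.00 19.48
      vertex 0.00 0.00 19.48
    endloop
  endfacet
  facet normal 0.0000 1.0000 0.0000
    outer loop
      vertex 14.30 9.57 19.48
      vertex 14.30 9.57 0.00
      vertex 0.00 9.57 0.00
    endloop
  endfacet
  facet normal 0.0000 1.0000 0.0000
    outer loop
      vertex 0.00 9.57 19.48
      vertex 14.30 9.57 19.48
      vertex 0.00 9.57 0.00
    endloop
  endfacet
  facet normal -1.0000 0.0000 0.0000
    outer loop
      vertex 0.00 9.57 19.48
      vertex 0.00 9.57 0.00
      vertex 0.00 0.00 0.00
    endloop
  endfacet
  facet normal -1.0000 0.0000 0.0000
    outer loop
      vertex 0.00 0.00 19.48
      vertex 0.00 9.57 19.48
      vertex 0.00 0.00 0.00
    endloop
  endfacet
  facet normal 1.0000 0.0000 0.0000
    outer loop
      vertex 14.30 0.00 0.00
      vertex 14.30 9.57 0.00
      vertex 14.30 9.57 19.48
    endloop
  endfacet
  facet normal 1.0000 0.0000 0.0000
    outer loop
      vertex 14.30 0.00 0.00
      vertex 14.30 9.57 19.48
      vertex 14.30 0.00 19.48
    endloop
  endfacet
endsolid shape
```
; perimeter-only toolpath
G21 ; units = mm
G90 ; absolute positioning
G28 ; home
; layer 1
G0 Z3.90
G0 X0.00 Y0.00
G1 X14.30 Y0.00
G1 X14.30 Y9.57
G1 X0.00 Y9.57
G1 X0.00 Y0.00
; layer 2
G0 Z7.79
G0 X0.00 Y0.00
G1 X14.30 Y0.00
G1 X14.30 Y9.57
G1 X0.00 Y9.57
G1 X0.00 Y0.00
; layer 3
G0 Z11.69
G0 X0.00 Y0.00
G1 X14.30 Y0.00
G1 X14.30 Y9.57
G1 X0.00 Y9.57
G1 X0.00 Y0.00
; layer 4
G0 Z15.58
G0 X0.00 Y0.00
G1 X14.30 Y0.00
G1 X14.30 Y9.57
G1 X0.00 Y9.57
G1 X0.00 Y0.00
; layer 5
G0 Z19.48
G0 X0.00 Y0.00
G1 X14.30 Y0.00
G1 X14.30 Y9.57
G1 X0.00 Y9.57
G1 X0.00 Y0.00
M2 ; end

The solid is a rectangular box, roughly 14.3 × 9.57 mm footprint and 19.5 mm tall. Slicing at Δz = 3.90 mm — 5 equal slices spanning the solid's height, so layer i sits at z = i·h/5 — gives 5 non-empty perimeters. Each is a 4-segment closed polygon; G0 lifts to the layer z and rapids to the start vertex, then G1 traces the edges.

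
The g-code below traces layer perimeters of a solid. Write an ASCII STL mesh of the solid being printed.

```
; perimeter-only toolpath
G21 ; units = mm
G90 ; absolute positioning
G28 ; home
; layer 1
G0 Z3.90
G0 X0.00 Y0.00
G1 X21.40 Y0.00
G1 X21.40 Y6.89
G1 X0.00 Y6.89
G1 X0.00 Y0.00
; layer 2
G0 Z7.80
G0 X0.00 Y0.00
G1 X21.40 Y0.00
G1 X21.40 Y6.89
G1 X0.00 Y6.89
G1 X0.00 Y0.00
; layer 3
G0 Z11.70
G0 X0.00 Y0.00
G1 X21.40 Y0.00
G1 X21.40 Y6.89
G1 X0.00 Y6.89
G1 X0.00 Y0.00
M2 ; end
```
solid part
  facet normal 0.0000 0.0000 -1.0000
    outer loop
      vertex 21.40 6.89 0.00
      vertex 21.40 0.00 0.00
      vertex 0.00 0.00 0.00
    endloop
  endfacet
  facet normal 0.0000 0.0000 -1.0000
    outer loop
      vertex 0.00 6.89 0.00
      vertex 21.40 6.89 0.00
      vertex 0.00 0.00 0.00
    endloop
  endfacet
  facet normal 0.0000 0.0000 1.0000
    outer loop
      vertex 0.00 0.00 11.70
      vertex 21.40 0.00 11.70
      vertex 21.40 6.89 11.70
    endloop
  endfacet
  facet normal 0.0000 0.0000 1.0000
    outer loop
      vertex 0.00 0.00 11.70
      vertex 21.40 6.89 11.70
      vertex 0.00 6.89 11.70
    endloop
  endfacet
  facet normal 0.0000 -1.0000 0.0000
    outer loop
      vertex 0.00 0.00 0.00
      vertex 21.40 0.00 0.00
      vertex 21.40 0.00 11.70
    endloop
  endfacet
  facet normal 0.0000 -1.0000 0.0000
    outer loop
      vertex 0.00 0.00 0.00
      vertex 21.40 0.00 11.70
      vertex 0.00 0.00 11.70
    endloop
  endfacet
  facet normal 0.0000 1.0000 0.0000
    outer loop
      vertex 21.40 6.89 11.70
      vertex 21.40 6.89 0.00
      vertex 0.00 6.89 0.00
    endloop
  endfacet
  facet normal 0.0000 1.0000 0.0000
    outer loop
      vertex 0.00 6.89 11.70
      vertex 21.40 6.89 11.70
      vertex 0.00 6.89 0.00
    endloop
  endfacet
  facet normal -1.0000 0.0000 0.0000
    outer loop
      vertex 0.00 6.89 11.70
      vertex 0.00 6.89 0.00
      vertex 0.00 0.00 0.00
    endloop
  endfacet
  facet normal -1.0000 0.0000 0.0000
    outer loop
      vertex 0.00 0.00 11.70
      vertex 0.00 6.89 11.70
      vertex 0.00 0.00 0.00
    endloop
  endfacet
  facet normal 1.0000 0.0000 0.0000
    outer loop
      vertex 21.40 0.00 0.00
      vertex 21.40 6.89 0.00
      vertex 21.40 6.89 11.70
    endloop
  endfacet
  facet normal 1.0000 0.0000 0.0000
    outer loop
      vertex 21.40 0.00 0.00
      vertex 21.40 6.89 11.70
      vertex 21.40 0.00 11.70
    endloop
  endfacet
endsolid part

The G0 Z moves step by Δz≈3.90 mm. Every layer's G1 loop is the same polygon, so the solid is a straight extrusion of it from z=0 to z≈11.7. Closing with flat bottom and top caps and triangulating gives 12 facets — a rectangular box, roughly 21.4 × 6.89 mm footprint and 11.7 mm tall.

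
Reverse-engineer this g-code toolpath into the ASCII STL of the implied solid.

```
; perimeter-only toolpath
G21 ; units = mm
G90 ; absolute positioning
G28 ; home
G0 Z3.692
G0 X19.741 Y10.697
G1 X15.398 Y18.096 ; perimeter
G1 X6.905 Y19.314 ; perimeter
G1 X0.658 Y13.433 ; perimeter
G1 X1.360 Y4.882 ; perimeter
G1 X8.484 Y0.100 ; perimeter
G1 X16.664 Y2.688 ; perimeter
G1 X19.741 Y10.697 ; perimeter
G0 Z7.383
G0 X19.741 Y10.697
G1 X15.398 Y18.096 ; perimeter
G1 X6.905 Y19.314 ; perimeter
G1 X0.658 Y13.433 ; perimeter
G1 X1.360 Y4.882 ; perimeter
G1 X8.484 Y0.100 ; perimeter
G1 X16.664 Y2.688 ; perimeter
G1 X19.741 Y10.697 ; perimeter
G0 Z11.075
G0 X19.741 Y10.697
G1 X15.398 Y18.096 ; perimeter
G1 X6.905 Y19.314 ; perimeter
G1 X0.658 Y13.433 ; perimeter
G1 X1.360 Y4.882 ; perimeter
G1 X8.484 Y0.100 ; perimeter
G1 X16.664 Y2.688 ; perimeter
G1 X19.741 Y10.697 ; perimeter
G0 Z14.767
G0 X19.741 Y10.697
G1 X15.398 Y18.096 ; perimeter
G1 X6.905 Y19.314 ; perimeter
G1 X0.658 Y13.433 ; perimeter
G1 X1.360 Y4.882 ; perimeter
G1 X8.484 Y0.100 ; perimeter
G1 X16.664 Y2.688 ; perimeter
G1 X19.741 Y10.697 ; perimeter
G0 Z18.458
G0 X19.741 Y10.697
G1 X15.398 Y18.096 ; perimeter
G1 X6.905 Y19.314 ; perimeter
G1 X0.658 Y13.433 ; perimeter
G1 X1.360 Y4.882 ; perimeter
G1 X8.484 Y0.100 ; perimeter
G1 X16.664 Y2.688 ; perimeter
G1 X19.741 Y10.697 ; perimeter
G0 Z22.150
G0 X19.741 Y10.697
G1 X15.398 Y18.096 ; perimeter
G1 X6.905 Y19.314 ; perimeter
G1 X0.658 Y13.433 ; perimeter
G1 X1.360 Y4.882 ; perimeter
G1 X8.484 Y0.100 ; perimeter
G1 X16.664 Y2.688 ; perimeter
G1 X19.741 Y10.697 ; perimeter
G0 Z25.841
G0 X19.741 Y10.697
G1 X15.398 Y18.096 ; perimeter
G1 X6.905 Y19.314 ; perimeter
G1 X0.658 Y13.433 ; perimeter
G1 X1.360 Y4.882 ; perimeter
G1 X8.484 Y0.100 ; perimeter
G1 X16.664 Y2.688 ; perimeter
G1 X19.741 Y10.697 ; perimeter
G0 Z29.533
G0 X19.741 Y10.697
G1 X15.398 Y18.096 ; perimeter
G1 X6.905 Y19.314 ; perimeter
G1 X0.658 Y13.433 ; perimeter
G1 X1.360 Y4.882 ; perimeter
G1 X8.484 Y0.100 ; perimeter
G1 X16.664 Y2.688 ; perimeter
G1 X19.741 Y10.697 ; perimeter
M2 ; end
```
solid part
  facet normal 0.0000 0.0000 -1.0000
    outer loop
      vertex 6.905 19.314 0.000
      vertex 15.398 18.096 0.000
      vertex 19.741 10.697 0.000
    endloop
  endfacet
  facet normal 0.0000 0.0000 -1.0000
    outer loop
      vertex 0.658 13.433 0.000
      vertex 6.905 19.314 0.000
      vertex 19.741 10.697 0.000
    endloop
  endfacet
  facet normal 0.0000 0.0000 -1.0000
    outer loop
      vertex 1.360 4.882 0.000
      vertex 0.658 13.433 0.000
      vertex 19.741 10.697 0.000
    endloop
  endfacet
  facet normal 0.0000 0.0000 -1.0000
    outer loop
      vertex 8.484 0.100 0.000
      vertex 1.360 4.882 0.000
      vertex 19.741 10.697 0.000
    endloop
  endfacet
  facet normal 0.0000 0.0000 -1.0000
    outer loop
      vertex 16.664 2.688 0.000
      vertex 8.484 0.100 0.000
      vertex 19.741 10.697 0.000
    endloop
  endfacet
  facet normal 0.0000 0.0000 1.0000
    outer loop
      vertex 19.741 10.697 29.533
      vertex 15.398 18.096 29.533
      vertex 6.905 19.314 29.533
    endloop
  endfacet
  facet normal 0.0000 0.0000 1.0000
    outer loop
      vertex 19.741 10.697 29.533
      vertex 6.905 19.314 29.533
      vertex 0.658 13.433 29.533
    endloop
  endfacet
  facet normal 0.0000 0.0000 1.0000
    outer loop
      vertex 19.741 10.697 29.533
      vertex 0.658 13.433 29.533
      vertex 1.360 4.882 29.533
    endloop
  endfacet
  facet normal 0.0000 0.0000 1.0000
    outer loop
      vertex 19.741 10.697 29.533
      vertex 1.360 4.882 29.533
      vertex 8.484 0.100 29.533
    endloop
  endfacet
  facet normal 0.0000 0.0000 1.0000
    outer loop
      vertex 19.741 10.697 29.533
      vertex 8.484 0.100 29.533
      vertex 16.664 2.688 29.533
    endloop
  endfacet
  facet normal 0.8624 0.5062 0.0000
    outer loop
      vertex 19.741 10.697 0.000
      vertex 15.398 18.096 0.000
      vertex 15.398 18.096 29.533
    endloop
  endfacet
  facet normal 0.8624 0.5062 0.0000
    outer loop
      vertex 19.741 10.697 0.000
      vertex 15.398 18.096 29.533
      vertex 19.741 10.697 29.533
    endloop
  endfacet
  facet normal 0.1420 0.9899 0.0000
    outer loop
      vertex 15.398 18.096 0.000
      vertex 6.905 19.314 0.000
      vertex 6.905 19.314 29.533
    endloop
  endfacet
  facet normal 0.1420 0.9899 0.0000
    outer loop
      vertex 15.398 18.096 0.000
      vertex 6.905 19.314 29.533
      vertex 15.398 18.096 29.533
    endloop
  endfacet
  facet normal -0.6855 0.7281 0.0000
    outer loop
      vertex 6.905 19.314 0.000
      vertex 0.658 13.433 0.000
      vertex 0.658 13.433 29.533
    endloop
  endfacet
  facet normal -0.6855 0.7281 0.0000
    outer loop
      vertex 6.905 19.314 0.000
      vertex 0.658 13.433 29.533
      vertex 6.905 19.314 29.533
    endloop
  endfacet
  facet normal -0.9966 -0.0818 0.0000
    outer loop
      vertex 0.658 13.433 0.000
      vertex 1.360 4.882 0.000
      vertex 1.360 4.882 29.533
    endloop
  endfacet
  facet normal -0.9966 -0.0818 0.0000
    outer loop
      vertex 0.658 13.433 0.000
      vertex 1.360 4.882 29.533
      vertex 0.658 13.433 29.533
    endloop
  endfacet
  facet normal -0.5573 -0.8303 0.0000
    outer loop
      vertex 1.360 4.882 0.000
      vertex 8.484 0.100 0.000
      vertex 8.484 0.100 29.533
    endloop
  endfacet
  facet normal -0.5573 -0.8303 0.0000
    outer loop
      vertex 1.360 4.882 0.000
      vertex 8.484 0.100 29.533
      vertex 1.360 4.882 29.533
    endloop
  endfacet
  facet normal 0.3016 -0.9534 0.0000
    outer loop
      vertex 8.484 0.100 0.000
      vertex 16.664 2.688 0.000
      vertex 16.664 2.688 29.533
    endloop
  endfacet
  facet normal 0.3016 -0.9534 0.0000
    outer loop
      vertex 8.484 0.100 0.000
      vertex 16.664 2.688 29.533
      vertex 8.484 0.100 29.533
    endloop
  endfacet
  facet normal 0.9335 -0.3586 0.0000
    outer loop
      vertex 16.664 2.688 0.000
      vertex 19.741 10.697 0.000
      vertex 19.741 10.697 29.533
    endloop
  endfacet
  facet normal 0.9335 -0.3586 0.0000
    outer loop
      vertex 16.664 2.688 0.000
      vertex 19.741 10.697 29.533
      vertex 16.664 2.688 29.533
    endloop
  endfacet
endsolid part

The G0 Z moves step by Δz≈3.692 mm. Every layer's G1 loop is the same polygon, so the solid is a straight extrusion of it from z=0 to z≈29.5. Closing with flat bottom and top caps and triangulating gives 24 facets — a regular 7-sided prism (a cylinder approximated with 7 flat sides), circumscribed radius ≈ 9.89 mm, height ≈ 29.5 mm.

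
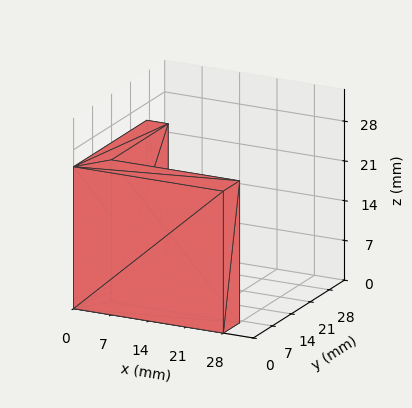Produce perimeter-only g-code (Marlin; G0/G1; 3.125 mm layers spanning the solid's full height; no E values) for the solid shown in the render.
Reading the render: the shape is an L-shaped prism: outer 28 × 27 mm, arm thicknesses ≈ 6 mm (horizontal) and 4 mm (vertical), extruded 25 mm in z (dimensions read to the nearest mm from the axis ticks). For the g-code, the solid's height is divided into equal slices at the stated Δz and each level perimeter traced with G1 moves after a G0 lift.

; perimeter-only toolpath
G21 ; units = mm
G90 ; absolute positioning
G28 ; home
; layer 1
G0 Z3.125
G0 X0.000 Y0.000
G1 X28.000 Y0.000
G1 X28.000 Y6.000
G1 X4.000 Y6.000
G1 X4.000 Y27.000
G1 X0.000 Y27.000
G1 X0.000 Y0.000
; layer 2
G0 Z6.250
G0 X0.000 Y0.000
G1 X28.000 Y0.000
G1 X28.000 Y6.000
G1 X4.000 Y6.000
G1 X4.000 Y27.000
G1 X0.000 Y27.000
G1 X0.000 Y0.000
; layer 3
G0 Z9.375
G0 X0.000 Y0.000
G1 X28.000 Y0.000
G1 X28.000 Y6.000
G1 X4.000 Y6.000
G1 X4.000 Y27.000
G1 X0.000 Y27.000
G1 X0.000 Y0.000
; layer 4
G0 Z12.500
G0 X0.000 Y0.000
G1 X28.000 Y0.000
G1 X28.000 Y6.000
G1 X4.000 Y6.000
G1 X4.000 Y27.000
G1 X0.000 Y27.000
G1 X0.000 Y0.000
; layer 5
G0 Z15.625
G0 X0.000 Y0.000
G1 X28.000 Y0.000
G1 X28.000 Y6.000
G1 X4.000 Y6.000
G1 X4.000 Y27.000
G1 X0.000 Y27.000
G1 X0.000 Y0.000
; layer 6
G0 Z18.750
G0 X0.000 Y0.000
G1 X28.000 Y0.000
G1 X28.000 Y6.000
G1 X4.000 Y6.000
G1 X4.000 Y27.000
G1 X0.000 Y27.000
G1 X0.000 Y0.000
; layer 7
G0 Z21.875
G0 X0.000 Y0.000
G1 X28.000 Y0.000
G1 X28.000 Y6.000
G1 X4.000 Y6.000
G1 X4.000 Y27.000
G1 X0.000 Y27.000
G1 X0.000 Y0.000
; layer 8
G0 Z25.000
G0 X0.000 Y0.000
G1 X28.000 Y0.000
G1 X28.000 Y6.000
G1 X4.000 Y6.000
G1 X4.000 Y27.000
G1 X0.000 Y27.000
G1 X0.000 Y0.000
M2 ; end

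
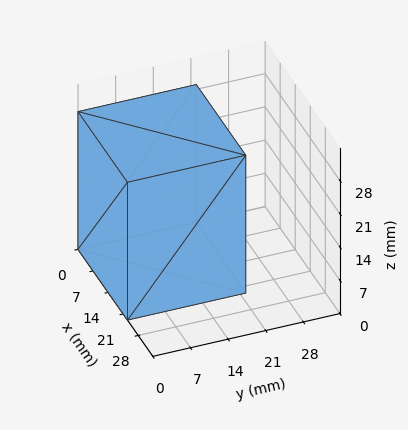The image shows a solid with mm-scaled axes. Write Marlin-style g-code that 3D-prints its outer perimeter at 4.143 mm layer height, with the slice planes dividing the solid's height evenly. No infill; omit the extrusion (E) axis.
Reading the render: the shape is a rectangular box, roughly 23 × 22 mm footprint and 29 mm tall (dimensions read to the nearest mm from the axis ticks). For the g-code, the solid's height is divided into equal slices at the stated Δz and each level perimeter traced with G1 moves after a G0 lift.

; perimeter-only toolpath
G21 ; units = mm
G90 ; absolute positioning
G28 ; home
; layer 1
G0 Z4.143
G0 X0.000 Y0.000
G1 X23.000 Y0.000
G1 X23.000 Y22.000
G1 X0.000 Y22.000
G1 X0.000 Y0.000
; layer 2
G0 Z8.286
G0 X0.000 Y0.000
G1 X23.000 Y0.000
G1 X23.000 Y22.000
G1 X0.000 Y22.000
G1 X0.000 Y0.000
; layer 3
G0 Z12.429
G0 X0.000 Y0.000
G1 X23.000 Y0.000
G1 X23.000 Y22.000
G1 X0.000 Y22.000
G1 X0.000 Y0.000
; layer 4
G0 Z16.571
G0 X0.000 Y0.000
G1 X23.000 Y0.000
G1 X23.000 Y22.000
G1 X0.000 Y22.000
G1 X0.000 Y0.000
; layer 5
G0 Z20.714
G0 X0.000 Y0.000
G1 X23.000 Y0.000
G1 X23.000 Y22.000
G1 X0.000 Y22.000
G1 X0.000 Y0.000
; layer 6
G0 Z24.857
G0 X0.000 Y0.000
G1 X23.000 Y0.000
G1 X23.000 Y22.000
G1 X0.000 Y22.000
G1 X0.000 Y0.000
; layer 7
G0 Z29.000
G0 X0.000 Y0.000
G1 X23.000 Y0.000
G1 X23.000 Y22.000
G1 X0.000 Y22.000
G1 X0.000 Y0.000
M2 ; end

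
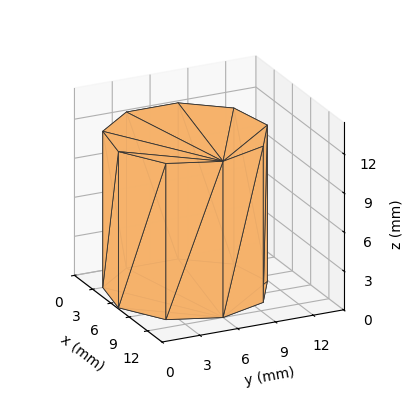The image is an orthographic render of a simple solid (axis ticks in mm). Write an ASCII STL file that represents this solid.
Reading the render: the shape is a regular 9-sided prism (a cylinder approximated with 9 flat sides), circumscribed radius ≈ 6 mm, height ≈ 12 mm (dimensions read to the nearest mm from the axis ticks). For the STL, each face is triangulated and given an outward normal.

solid part
  facet normal 0.0000 0.0000 -1.0000
    outer loop
      vertex 7.04 11.91 0.00
      vertex 10.60 9.86 0.00
      vertex 12.00 6.00 0.00
    endloop
  endfacet
  facet normal 0.0000 0.0000 -1.0000
    outer loop
      vertex 3.00 11.20 0.00
      vertex 7.04 11.91 0.00
      vertex 12.00 6.00 0.00
    endloop
  endfacet
  facet normal 0.0000 0.0000 -1.0000
    outer loop
      vertex 0.36 8.05 0.00
      vertex 3.00 11.20 0.00
      vertex 12.00 6.00 0.00
    endloop
  endfacet
  facet normal 0.0000 0.0000 -1.0000
    outer loop
      vertex 0.36 3.95 0.00
      vertex 0.36 8.05 0.00
      vertex 12.00 6.00 0.00
    endloop
  endfacet
  facet normal 0.0000 0.0000 -1.0000
    outer loop
      vertex 3.00 0.80 0.00
      vertex 0.36 3.95 0.00
      vertex 12.00 6.00 0.00
    endloop
  endfacet
  facet normal 0.0000 0.0000 -1.0000
    outer loop
      vertex 7.04 0.09 0.00
      vertex 3.00 0.80 0.00
      vertex 12.00 6.00 0.00
    endloop
  endfacet
  facet normal 0.0000 0.0000 -1.0000
    outer loop
      vertex 10.60 2.14 0.00
      vertex 7.04 0.09 0.00
      vertex 12.00 6.00 0.00
    endloop
  endfacet
  facet normal 0.0000 0.0000 1.0000
    outer loop
      vertex 12.00 6.00 12.00
      vertex 10.60 9.86 12.00
      vertex 7.04 11.91 12.00
    endloop
  endfacet
  facet normal 0.0000 0.0000 1.0000
    outer loop
      vertex 12.00 6.00 12.00
      vertex 7.04 11.91 12.00
      vertex 3.00 11.20 12.00
    endloop
  endfacet
  facet normal 0.0000 0.0000 1.0000
    outer loop
      vertex 12.00 6.00 12.00
      vertex 3.00 11.20 12.00
      vertex 0.36 8.05 12.00
    endloop
  endfacet
  facet normal 0.0000 0.0000 1.0000
    outer loop
      vertex 12.00 6.00 12.00
      vertex 0.36 8.05 12.00
      vertex 0.36 3.95 12.00
    endloop
  endfacet
  facet normal 0.0000 0.0000 1.0000
    outer loop
      vertex 12.00 6.00 12.00
      vertex 0.36 3.95 12.00
      vertex 3.00 0.80 12.00
    endloop
  endfacet
  facet normal 0.0000 0.0000 1.0000
    outer loop
      vertex 12.00 6.00 12.00
      vertex 3.00 0.80 12.00
      vertex 7.04 0.09 12.00
    endloop
  endfacet
  facet normal 0.0000 0.0000 1.0000
    outer loop
      vertex 12.00 6.00 12.00
      vertex 7.04 0.09 12.00
      vertex 10.60 2.14 12.00
    endloop
  endfacet
  facet normal 0.9401 0.3410 0.0000
    outer loop
      vertex 12.00 6.00 0.00
      vertex 10.60 9.86 0.00
      vertex 10.60 9.86 12.00
    endloop
  endfacet
  facet normal 0.9401 0.3410 0.0000
    outer loop
      vertex 12.00 6.00 0.00
      vertex 10.60 9.86 12.00
      vertex 12.00 6.00 12.00
    endloop
  endfacet
  facet normal 0.4990 0.8666 0.0000
    outer loop
      vertex 10.60 9.86 0.00
      vertex 7.04 11.91 0.00
      vertex 7.04 11.91 12.00
    endloop
  endfacet
  facet normal 0.4990 0.8666 0.0000
    outer loop
      vertex 10.60 9.86 0.00
      vertex 7.04 11.91 12.00
      vertex 10.60 9.86 12.00
    endloop
  endfacet
  facet normal -0.1731 0.9849 0.0000
    outer loop
      vertex 7.04 11.91 0.00
      vertex 3.00 11.20 0.00
      vertex 3.00 11.20 12.00
    endloop
  endfacet
  facet normal -0.1731 0.9849 0.0000
    outer loop
      vertex 7.04 11.91 0.00
      vertex 3.00 11.20 12.00
      vertex 7.04 11.91 12.00
    endloop
  endfacet
  facet normal -0.7664 0.6423 0.0000
    outer loop
      vertex 3.00 11.20 0.00
      vertex 0.36 8.05 0.00
      vertex 0.36 8.05 12.00
    endloop
  endfacet
  facet normal -0.7664 0.6423 0.0000
    outer loop
      vertex 3.00 11.20 0.00
      vertex 0.36 8.05 12.00
      vertex 3.00 11.20 12.00
    endloop
  endfacet
  facet normal -1.0000 0.0000 0.0000
    outer loop
      vertex 0.36 8.05 0.00
      vertex 0.36 3.95 0.00
      vertex 0.36 3.95 12.00
    endloop
  endfacet
  facet normal -1.0000 0.0000 0.0000
    outer loop
      vertex 0.36 8.05 0.00
      vertex 0.36 3.95 12.00
      vertex 0.36 8.05 12.00
    endloop
  endfacet
  facet normal -0.7664 -0.6423 0.0000
    outer loop
      vertex 0.36 3.95 0.00
      vertex 3.00 0.80 0.00
      vertex 3.00 0.80 12.00
    endloop
  endfacet
  facet normal -0.7664 -0.6423 0.0000
    outer loop
      vertex 0.36 3.95 0.00
      vertex 3.00 0.80 12.00
      vertex 0.36 3.95 12.00
    endloop
  endfacet
  facet normal -0.1731 -0.9849 0.0000
    outer loop
      vertex 3.00 0.80 0.00
      vertex 7.04 0.09 0.00
      vertex 7.04 0.09 12.00
    endloop
  endfacet
  facet normal -0.1731 -0.9849 0.0000
    outer loop
      vertex 3.00 0.80 0.00
      vertex 7.04 0.09 12.00
      vertex 3.00 0.80 12.00
    endloop
  endfacet
  facet normal 0.4990 -0.8666 0.0000
    outer loop
      vertex 7.04 0.09 0.00
      vertex 10.60 2.14 0.00
      vertex 10.60 2.14 12.00
    endloop
  endfacet
  facet normal 0.4990 -0.8666 0.0000
    outer loop
      vertex 7.04 0.09 0.00
      vertex 10.60 2.14 12.00
      vertex 7.04 0.09 12.00
    endloop
  endfacet
  facet normal 0.9401 -0.3410 0.0000
    outer loop
      vertex 10.60 2.14 0.00
      vertex 12.00 6.00 0.00
      vertex 12.00 6.00 12.00
    endloop
  endfacet
  facet normal 0.9401 -0.3410 0.0000
    outer loop
      vertex 10.60 2.14 0.00
      vertex 12.00 6.00 12.00
      vertex 10.60 2.14 12.00
    endloop
  endfacet
endsolid part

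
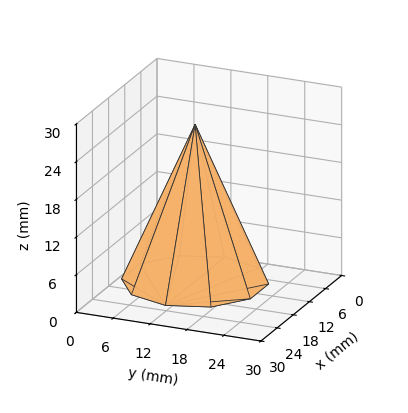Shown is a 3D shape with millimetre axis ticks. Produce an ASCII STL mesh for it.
Reading the render: the shape is a regular 10-sided pyramid, base circumscribed radius ≈ 11 mm, apex at z ≈ 25 mm (dimensions read to the nearest mm from the axis ticks). For the STL, each face is triangulated and given an outward normal.

solid part
  facet normal 0.0000 0.0000 -1.0000
    outer loop
      vertex 14.40 21.46 0.00
      vertex 19.90 17.47 0.00
      vertex 22.00 11.00 0.00
    endloop
  endfacet
  facet normal 0.0000 0.0000 -1.0000
    outer loop
      vertex 7.60 21.46 0.00
      vertex 14.40 21.46 0.00
      vertex 22.00 11.00 0.00
    endloop
  endfacet
  facet normal 0.0000 0.0000 -1.0000
    outer loop
      vertex 2.10 17.47 0.00
      vertex 7.60 21.46 0.00
      vertex 22.00 11.00 0.00
    endloop
  endfacet
  facet normal 0.0000 0.0000 -1.0000
    outer loop
      vertex 0.00 11.00 0.00
      vertex 2.10 17.47 0.00
      vertex 22.00 11.00 0.00
    endloop
  endfacet
  facet normal 0.0000 0.0000 -1.0000
    outer loop
      vertex 2.10 4.53 0.00
      vertex 0.00 11.00 0.00
      vertex 22.00 11.00 0.00
    endloop
  endfacet
  facet normal 0.0000 0.0000 -1.0000
    outer loop
      vertex 7.60 0.54 0.00
      vertex 2.10 4.53 0.00
      vertex 22.00 11.00 0.00
    endloop
  endfacet
  facet normal 0.0000 0.0000 -1.0000
    outer loop
      vertex 14.40 0.54 0.00
      vertex 7.60 0.54 0.00
      vertex 22.00 11.00 0.00
    endloop
  endfacet
  facet normal 0.0000 0.0000 -1.0000
    outer loop
      vertex 19.90 4.53 0.00
      vertex 14.40 0.54 0.00
      vertex 22.00 11.00 0.00
    endloop
  endfacet
  facet normal 0.8774 0.2848 0.3861
    outer loop
      vertex 22.00 11.00 0.00
      vertex 19.90 17.47 0.00
      vertex 11.00 11.00 25.00
    endloop
  endfacet
  facet normal 0.5417 0.7467 0.3861
    outer loop
      vertex 19.90 17.47 0.00
      vertex 14.40 21.46 0.00
      vertex 11.00 11.00 25.00
    endloop
  endfacet
  facet normal 0.0000 0.9225 0.3860
    outer loop
      vertex 14.40 21.46 0.00
      vertex 7.60 21.46 0.00
      vertex 11.00 11.00 25.00
    endloop
  endfacet
  facet normal -0.5417 0.7467 0.3861
    outer loop
      vertex 7.60 21.46 0.00
      vertex 2.10 17.47 0.00
      vertex 11.00 11.00 25.00
    endloop
  endfacet
  facet normal -0.8774 0.2848 0.3861
    outer loop
      vertex 2.10 17.47 0.00
      vertex 0.00 11.00 0.00
      vertex 11.00 11.00 25.00
    endloop
  endfacet
  facet normal -0.8774 -0.2848 0.3861
    outer loop
      vertex 0.00 11.00 0.00
      vertex 2.10 4.53 0.00
      vertex 11.00 11.00 25.00
    endloop
  endfacet
  facet normal -0.5417 -0.7467 0.3861
    outer loop
      vertex 2.10 4.53 0.00
      vertex 7.60 0.54 0.00
      vertex 11.00 11.00 25.00
    endloop
  endfacet
  facet normal 0.0000 -0.9225 0.3860
    outer loop
      vertex 7.60 0.54 0.00
      vertex 14.40 0.54 0.00
      vertex 11.00 11.00 25.00
    endloop
  endfacet
  facet normal 0.5417 -0.7467 0.3861
    outer loop
      vertex 14.40 0.54 0.00
      vertex 19.90 4.53 0.00
      vertex 11.00 11.00 25.00
    endloop
  endfacet
  facet normal 0.8774 -0.2848 0.3861
    outer loop
      vertex 19.90 4.53 0.00
      vertex 22.00 11.00 0.00
      vertex 11.00 11.00 25.00
    endloop
  endfacet
endsolid part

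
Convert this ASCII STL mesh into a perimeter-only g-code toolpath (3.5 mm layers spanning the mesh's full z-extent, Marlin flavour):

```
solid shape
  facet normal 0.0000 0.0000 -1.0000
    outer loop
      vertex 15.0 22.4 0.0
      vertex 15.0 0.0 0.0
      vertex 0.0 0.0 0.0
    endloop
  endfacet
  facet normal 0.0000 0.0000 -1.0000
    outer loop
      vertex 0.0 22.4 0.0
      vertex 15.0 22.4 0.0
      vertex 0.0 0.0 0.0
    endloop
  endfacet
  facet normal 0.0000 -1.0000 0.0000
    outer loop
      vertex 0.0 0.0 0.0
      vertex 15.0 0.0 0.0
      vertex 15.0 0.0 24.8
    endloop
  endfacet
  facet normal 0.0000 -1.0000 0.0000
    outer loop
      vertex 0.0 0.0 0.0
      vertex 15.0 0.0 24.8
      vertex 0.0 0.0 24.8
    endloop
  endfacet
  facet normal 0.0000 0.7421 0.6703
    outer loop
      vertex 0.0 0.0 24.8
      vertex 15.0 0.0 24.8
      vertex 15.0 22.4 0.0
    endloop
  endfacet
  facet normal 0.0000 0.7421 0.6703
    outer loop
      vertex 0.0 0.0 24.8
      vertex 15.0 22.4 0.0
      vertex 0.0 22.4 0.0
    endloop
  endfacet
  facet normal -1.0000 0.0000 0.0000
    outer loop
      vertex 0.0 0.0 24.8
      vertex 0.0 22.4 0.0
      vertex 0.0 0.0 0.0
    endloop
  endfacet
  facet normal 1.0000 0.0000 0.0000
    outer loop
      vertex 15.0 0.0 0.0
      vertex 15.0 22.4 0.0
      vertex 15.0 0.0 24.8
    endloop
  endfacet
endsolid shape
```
; perimeter-only toolpath
G21 ; units = mm
G90 ; absolute positioning
G28 ; home
; layer 1
G0 Z3.5
G0 X0.0 Y0.0
G1 X15.0 Y0.0
G1 X15.0 Y19.2
G1 X0.0 Y19.2
G1 X0.0 Y0.0
; layer 2
G0 Z7.1
G0 X0.0 Y0.0
G1 X15.0 Y0.0
G1 X15.0 Y16.0
G1 X0.0 Y16.0
G1 X0.0 Y0.0
; layer 3
G0 Z10.6
G0 X0.0 Y0.0
G1 X15.0 Y0.0
G1 X15.0 Y12.8
G1 X0.0 Y12.8
G1 X0.0 Y0.0
; layer 4
G0 Z14.2
G0 X0.0 Y0.0
G1 X15.0 Y0.0
G1 X15.0 Y9.6
G1 X0.0 Y9.6
G1 X0.0 Y0.0
; layer 5
G0 Z17.7
G0 X0.0 Y0.0
G1 X15.0 Y0.0
G1 X15.0 Y6.4
G1 X0.0 Y6.4
G1 X0.0 Y0.0
; layer 6
G0 Z21.3
G0 X0.0 Y0.0
G1 X15.0 Y0.0
G1 X15.0 Y3.2
G1 X0.0 Y3.2
G1 X0.0 Y0.0
M2 ; end

The solid is a wedge (ramp): 15 × 22.4 mm base, rising to 24.8 mm along the y=0 edge and sloping linearly to z=0 at y=22.4. Slicing at Δz = 3.5 mm — 7 equal slices spanning the solid's height, so layer i sits at z = i·h/7 — gives 6 non-empty perimeters. Each is a 4-segment closed polygon; G0 lifts to the layer z and rapids to the start vertex, then G1 traces the edges. The cross-section shrinks linearly with z (the slice at the apex is degenerate and omitted).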